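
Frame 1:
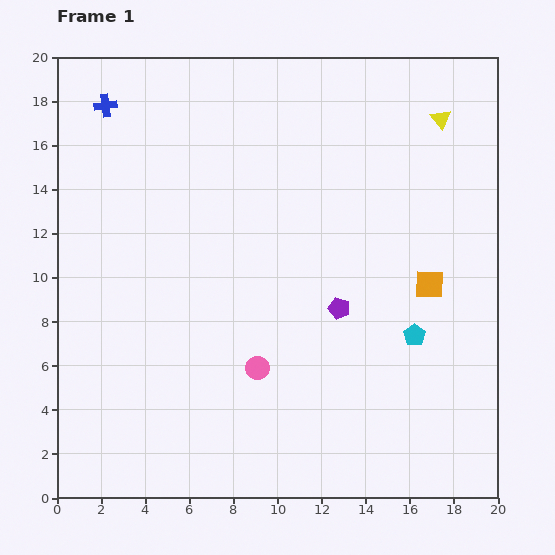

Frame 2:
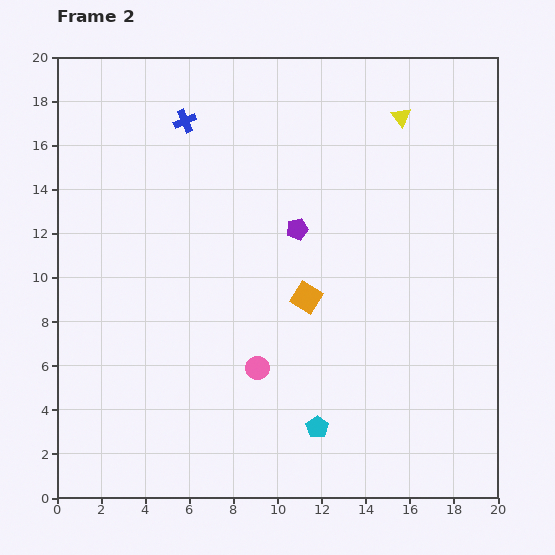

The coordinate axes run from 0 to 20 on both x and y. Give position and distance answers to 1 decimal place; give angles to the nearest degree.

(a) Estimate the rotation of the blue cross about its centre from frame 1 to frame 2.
16° counter-clockwise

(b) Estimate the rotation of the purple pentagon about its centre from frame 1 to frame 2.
31° counter-clockwise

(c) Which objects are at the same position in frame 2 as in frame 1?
the pink circle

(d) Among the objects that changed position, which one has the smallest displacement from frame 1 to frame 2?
the yellow triangle

(moved 1.8)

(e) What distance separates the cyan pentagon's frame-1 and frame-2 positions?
6.1

The cyan pentagon moved from (16.2, 7.4) to (11.8, 3.2), a distance of √(4.4² + 4.2²) ≈ 6.1.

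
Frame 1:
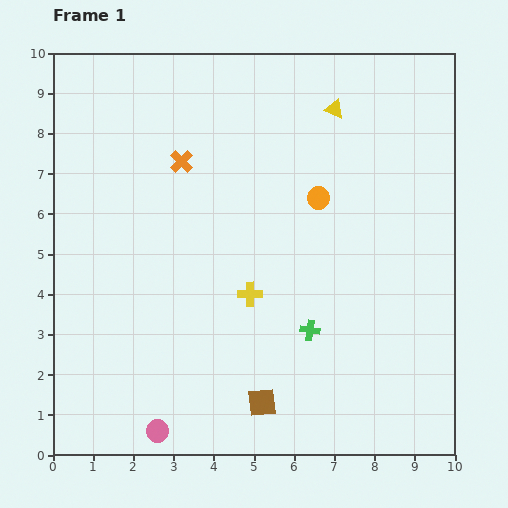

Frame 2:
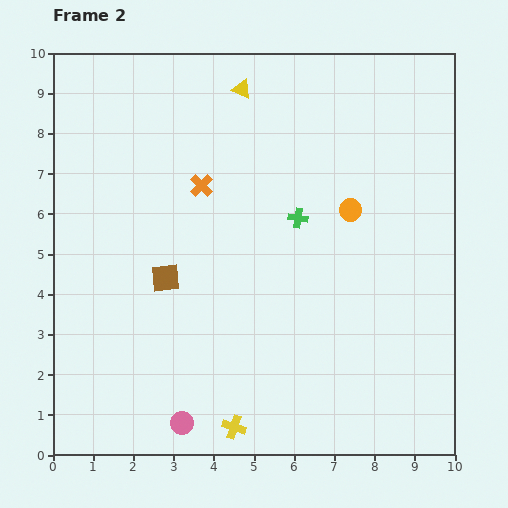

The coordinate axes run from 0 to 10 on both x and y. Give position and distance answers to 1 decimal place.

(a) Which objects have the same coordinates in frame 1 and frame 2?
none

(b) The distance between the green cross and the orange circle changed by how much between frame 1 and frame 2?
-2.0

Distance in frame 1: 3.3. Distance in frame 2: 1.3.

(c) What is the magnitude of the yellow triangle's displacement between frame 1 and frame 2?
2.4

The yellow triangle moved from (7.0, 8.6) to (4.7, 9.1), a distance of √(2.3² + 0.5²) ≈ 2.4.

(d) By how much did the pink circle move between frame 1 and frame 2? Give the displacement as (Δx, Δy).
(0.6, 0.2)

The pink circle was at (2.6, 0.6) in frame 1 and (3.2, 0.8) in frame 2.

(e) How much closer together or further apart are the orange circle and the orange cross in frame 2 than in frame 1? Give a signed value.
+0.2

Distance in frame 1: 3.5. Distance in frame 2: 3.7.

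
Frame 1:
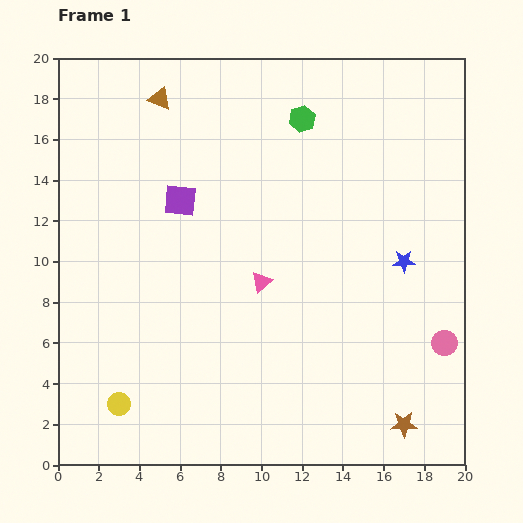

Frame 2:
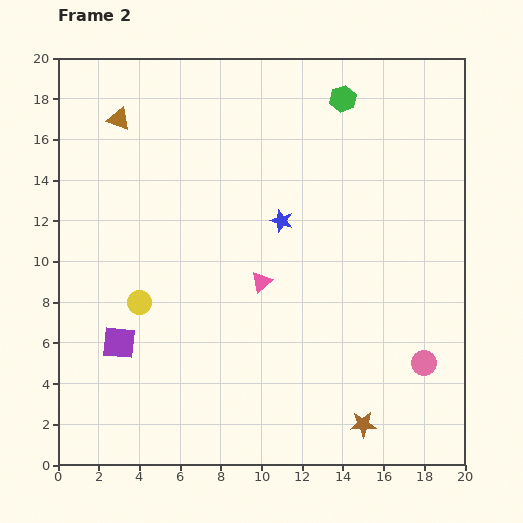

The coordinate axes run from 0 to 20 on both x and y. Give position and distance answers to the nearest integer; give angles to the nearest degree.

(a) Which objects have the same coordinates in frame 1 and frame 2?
the pink triangle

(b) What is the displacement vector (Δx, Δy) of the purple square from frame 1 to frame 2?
(-3, -7)

The purple square was at (6, 13) in frame 1 and (3, 6) in frame 2.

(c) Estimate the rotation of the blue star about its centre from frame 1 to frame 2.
20° clockwise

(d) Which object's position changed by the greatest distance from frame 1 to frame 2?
the purple square

(moved 8; next 6)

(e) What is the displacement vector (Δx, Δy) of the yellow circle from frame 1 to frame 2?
(1, 5)

The yellow circle was at (3, 3) in frame 1 and (4, 8) in frame 2.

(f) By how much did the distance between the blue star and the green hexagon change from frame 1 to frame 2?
-2

Distance in frame 1: 9. Distance in frame 2: 7.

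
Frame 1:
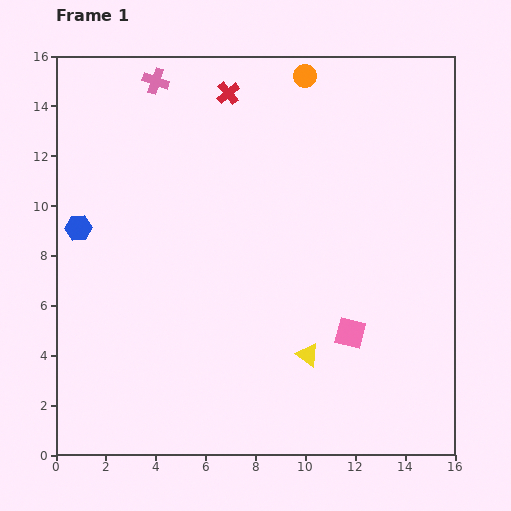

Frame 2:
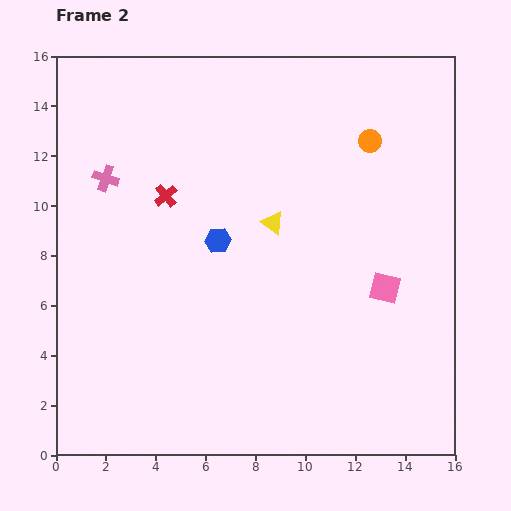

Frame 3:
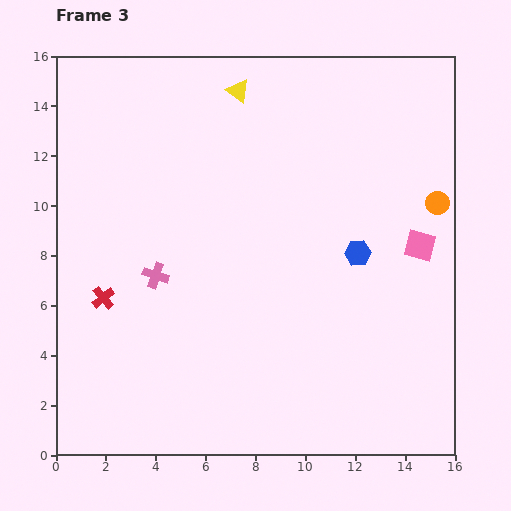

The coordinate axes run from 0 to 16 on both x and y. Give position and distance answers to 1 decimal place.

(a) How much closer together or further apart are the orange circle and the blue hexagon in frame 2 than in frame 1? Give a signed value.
-3.7

Distance in frame 1: 11.0. Distance in frame 2: 7.3.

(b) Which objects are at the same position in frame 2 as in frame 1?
none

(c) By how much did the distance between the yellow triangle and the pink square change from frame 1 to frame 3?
+7.7

Distance in frame 1: 1.9. Distance in frame 3: 9.6.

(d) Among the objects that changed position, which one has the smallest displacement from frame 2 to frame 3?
the pink square

(moved 2.2)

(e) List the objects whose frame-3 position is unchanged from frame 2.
none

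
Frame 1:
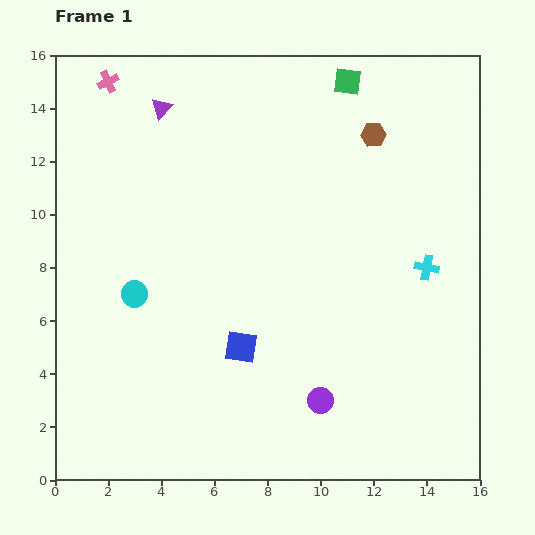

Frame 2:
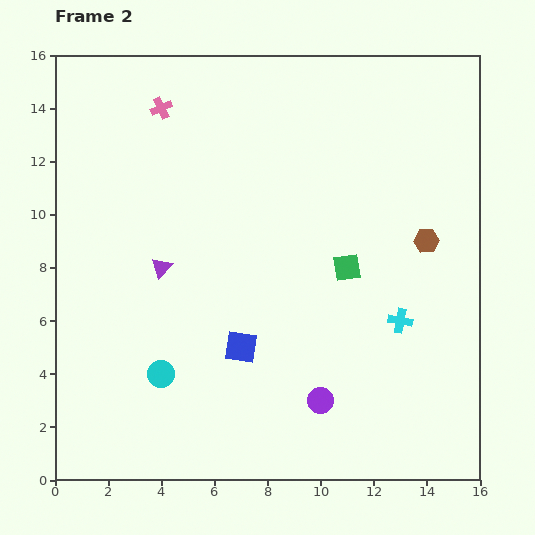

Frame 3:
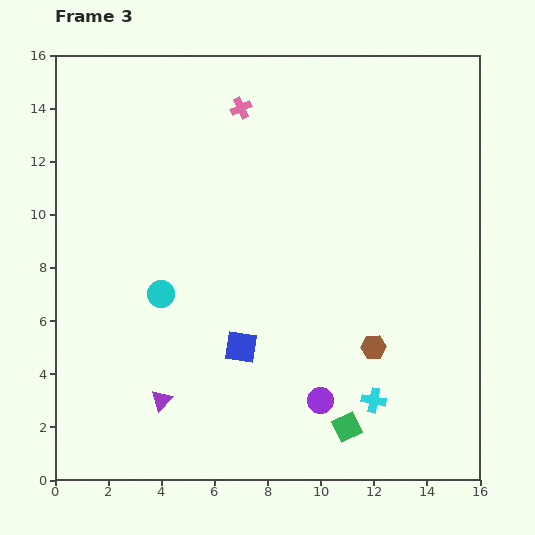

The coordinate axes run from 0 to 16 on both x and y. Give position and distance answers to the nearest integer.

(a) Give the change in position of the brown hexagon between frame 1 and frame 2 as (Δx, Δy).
(2, -4)

The brown hexagon was at (12, 13) in frame 1 and (14, 9) in frame 2.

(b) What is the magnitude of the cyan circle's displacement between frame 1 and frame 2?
3

The cyan circle moved from (3, 7) to (4, 4), a distance of √(1² + 3²) ≈ 3.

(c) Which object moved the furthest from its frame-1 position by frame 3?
the green square

(moved 13; next 11)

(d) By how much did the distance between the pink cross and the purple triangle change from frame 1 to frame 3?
+9

Distance in frame 1: 2. Distance in frame 3: 11.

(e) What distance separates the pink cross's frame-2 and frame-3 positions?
3

The pink cross moved from (4, 14) to (7, 14), a distance of √(3² + 0²) ≈ 3.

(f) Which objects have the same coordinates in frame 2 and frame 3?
the blue square, the purple circle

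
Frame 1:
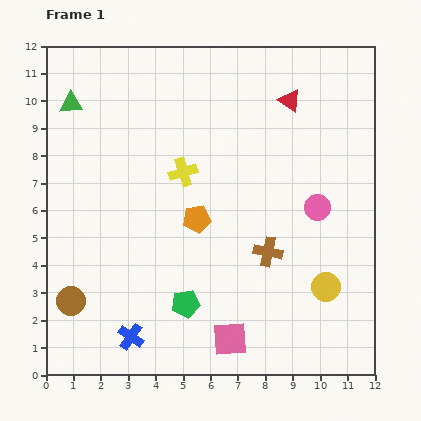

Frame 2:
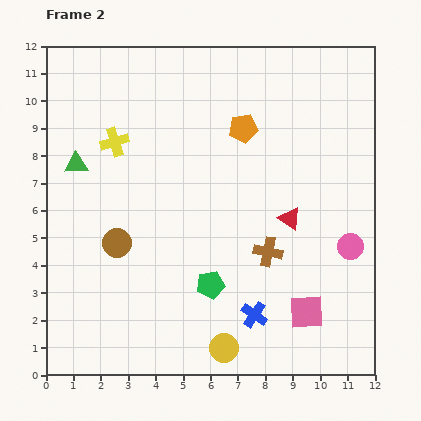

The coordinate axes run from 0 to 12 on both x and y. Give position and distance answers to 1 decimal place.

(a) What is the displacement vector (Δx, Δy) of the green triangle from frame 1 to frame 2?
(0.2, -2.2)

The green triangle was at (0.9, 9.9) in frame 1 and (1.1, 7.7) in frame 2.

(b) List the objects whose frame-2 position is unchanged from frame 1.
the brown cross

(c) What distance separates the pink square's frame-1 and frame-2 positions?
3.0

The pink square moved from (6.7, 1.3) to (9.5, 2.3), a distance of √(2.8² + 1.0²) ≈ 3.0.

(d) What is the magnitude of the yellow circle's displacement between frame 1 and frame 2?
4.3

The yellow circle moved from (10.2, 3.2) to (6.5, 1.0), a distance of √(3.7² + 2.2²) ≈ 4.3.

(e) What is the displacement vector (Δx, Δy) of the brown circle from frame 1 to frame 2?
(1.7, 2.1)

The brown circle was at (0.9, 2.7) in frame 1 and (2.6, 4.8) in frame 2.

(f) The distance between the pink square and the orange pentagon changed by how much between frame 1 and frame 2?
+2.5

Distance in frame 1: 4.6. Distance in frame 2: 7.1.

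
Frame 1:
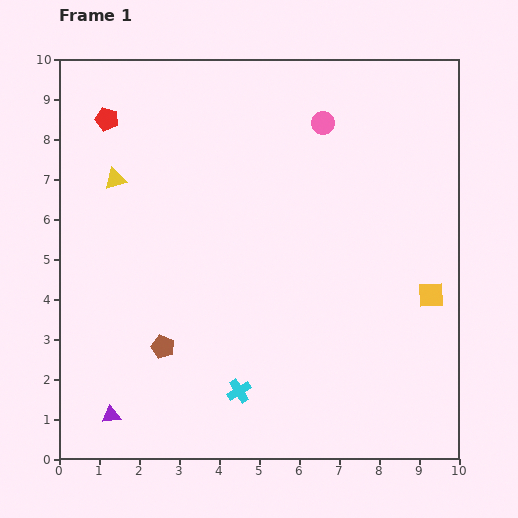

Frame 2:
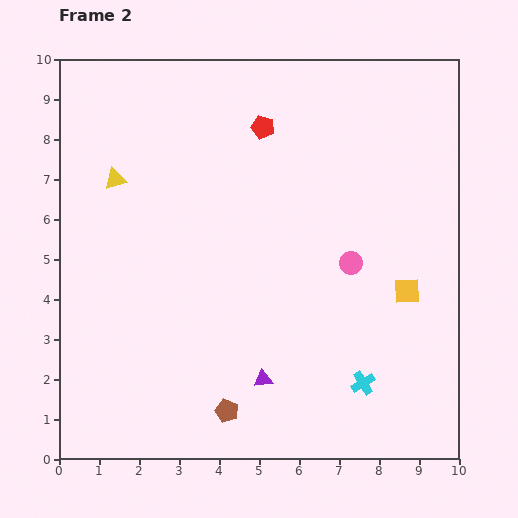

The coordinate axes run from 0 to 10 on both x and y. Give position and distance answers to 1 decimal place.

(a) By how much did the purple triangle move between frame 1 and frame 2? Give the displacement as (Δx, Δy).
(3.8, 0.9)

The purple triangle was at (1.3, 1.1) in frame 1 and (5.1, 2.0) in frame 2.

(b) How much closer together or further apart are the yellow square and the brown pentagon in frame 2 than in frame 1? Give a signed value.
-1.4

Distance in frame 1: 6.8. Distance in frame 2: 5.4.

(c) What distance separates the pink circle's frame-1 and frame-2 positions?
3.6

The pink circle moved from (6.6, 8.4) to (7.3, 4.9), a distance of √(0.7² + 3.5²) ≈ 3.6.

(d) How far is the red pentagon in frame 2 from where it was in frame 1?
3.9

The red pentagon moved from (1.2, 8.5) to (5.1, 8.3), a distance of √(3.9² + 0.2²) ≈ 3.9.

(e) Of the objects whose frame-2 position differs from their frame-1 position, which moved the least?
the yellow square

(moved 0.6)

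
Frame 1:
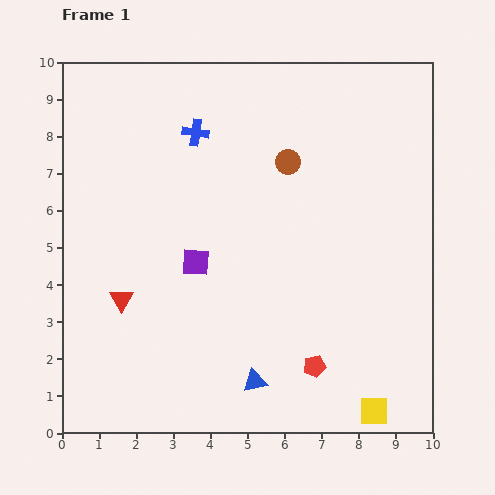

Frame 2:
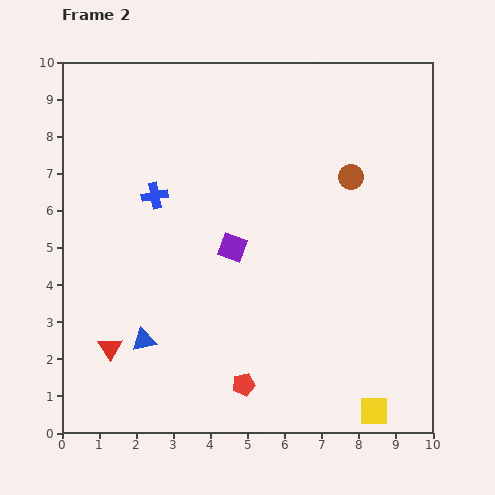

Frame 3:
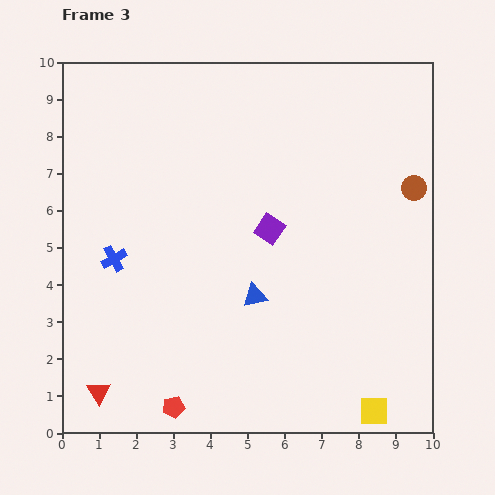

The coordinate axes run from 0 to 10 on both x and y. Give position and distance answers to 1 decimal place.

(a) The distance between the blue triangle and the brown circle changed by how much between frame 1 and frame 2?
+1.1

Distance in frame 1: 6.0. Distance in frame 2: 7.1.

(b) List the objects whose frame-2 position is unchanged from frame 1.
the yellow square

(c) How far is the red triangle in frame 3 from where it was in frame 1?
2.6

The red triangle moved from (1.6, 3.6) to (1.0, 1.1), a distance of √(0.6² + 2.5²) ≈ 2.6.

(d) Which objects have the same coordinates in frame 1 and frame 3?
the yellow square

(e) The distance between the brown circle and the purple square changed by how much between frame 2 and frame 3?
+0.4

Distance in frame 2: 3.7. Distance in frame 3: 4.1.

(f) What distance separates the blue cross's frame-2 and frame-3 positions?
2.0

The blue cross moved from (2.5, 6.4) to (1.4, 4.7), a distance of √(1.1² + 1.7²) ≈ 2.0.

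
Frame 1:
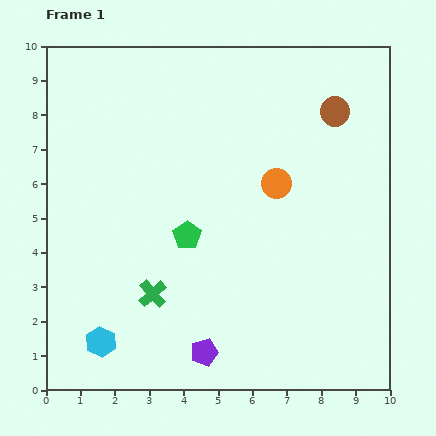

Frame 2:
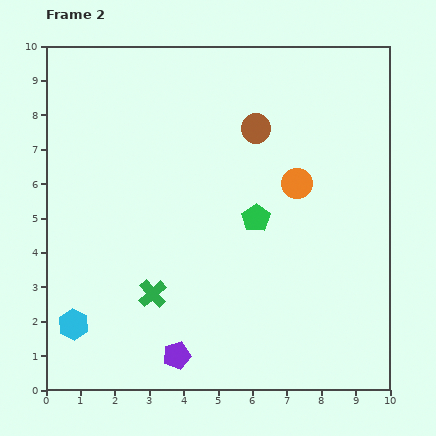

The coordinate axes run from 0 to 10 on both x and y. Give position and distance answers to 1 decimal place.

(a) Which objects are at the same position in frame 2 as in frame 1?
the green cross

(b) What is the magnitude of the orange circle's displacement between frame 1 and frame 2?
0.6

The orange circle moved from (6.7, 6.0) to (7.3, 6.0), a distance of √(0.6² + 0.0²) ≈ 0.6.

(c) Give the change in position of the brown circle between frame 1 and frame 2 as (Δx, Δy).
(-2.3, -0.5)

The brown circle was at (8.4, 8.1) in frame 1 and (6.1, 7.6) in frame 2.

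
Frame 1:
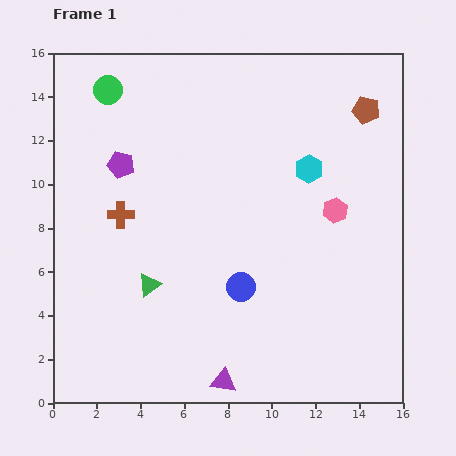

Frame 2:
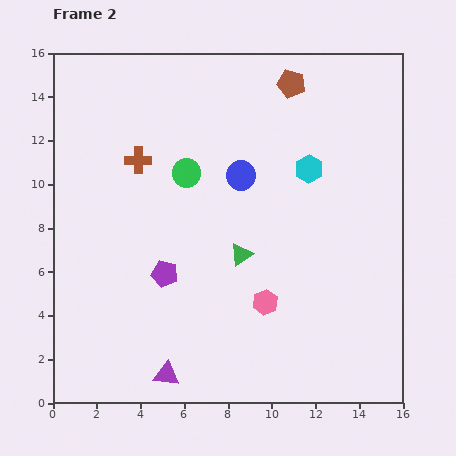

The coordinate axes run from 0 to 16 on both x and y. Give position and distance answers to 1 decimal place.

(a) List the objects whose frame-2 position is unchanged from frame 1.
the cyan hexagon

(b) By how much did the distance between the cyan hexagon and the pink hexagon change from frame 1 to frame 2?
+4.2

Distance in frame 1: 2.2. Distance in frame 2: 6.4.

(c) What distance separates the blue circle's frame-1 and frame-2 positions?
5.1

The blue circle moved from (8.6, 5.3) to (8.6, 10.4), a distance of √(0.0² + 5.1²) ≈ 5.1.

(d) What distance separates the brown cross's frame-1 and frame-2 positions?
2.6

The brown cross moved from (3.1, 8.6) to (3.9, 11.1), a distance of √(0.8² + 2.5²) ≈ 2.6.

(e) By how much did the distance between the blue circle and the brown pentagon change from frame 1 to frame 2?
-5.1

Distance in frame 1: 9.9. Distance in frame 2: 4.8.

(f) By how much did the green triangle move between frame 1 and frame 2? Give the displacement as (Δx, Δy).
(4.2, 1.4)

The green triangle was at (4.4, 5.4) in frame 1 and (8.6, 6.8) in frame 2.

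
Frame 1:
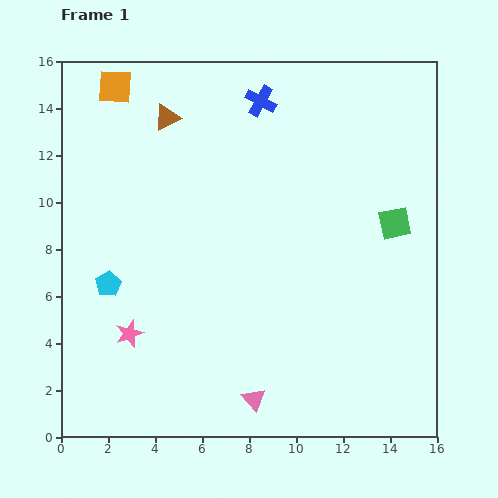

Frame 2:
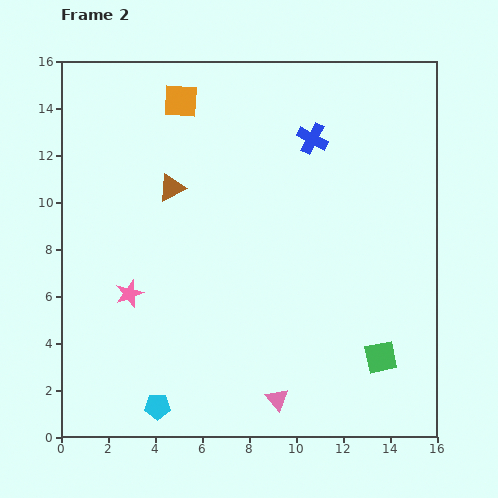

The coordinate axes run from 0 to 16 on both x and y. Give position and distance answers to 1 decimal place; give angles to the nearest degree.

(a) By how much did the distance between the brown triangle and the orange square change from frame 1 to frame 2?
+1.1

Distance in frame 1: 2.6. Distance in frame 2: 3.7.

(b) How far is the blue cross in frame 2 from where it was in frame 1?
2.7

The blue cross moved from (8.5, 14.3) to (10.7, 12.7), a distance of √(2.2² + 1.6²) ≈ 2.7.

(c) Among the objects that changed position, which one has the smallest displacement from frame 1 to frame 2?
the pink triangle

(moved 1.0)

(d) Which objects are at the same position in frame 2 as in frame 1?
none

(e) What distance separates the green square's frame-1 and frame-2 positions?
5.7

The green square moved from (14.2, 9.1) to (13.6, 3.4), a distance of √(0.6² + 5.7²) ≈ 5.7.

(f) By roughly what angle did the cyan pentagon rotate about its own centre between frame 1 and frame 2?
31° clockwise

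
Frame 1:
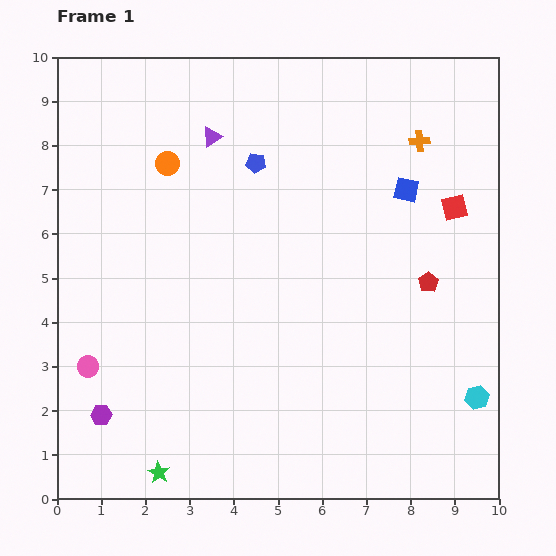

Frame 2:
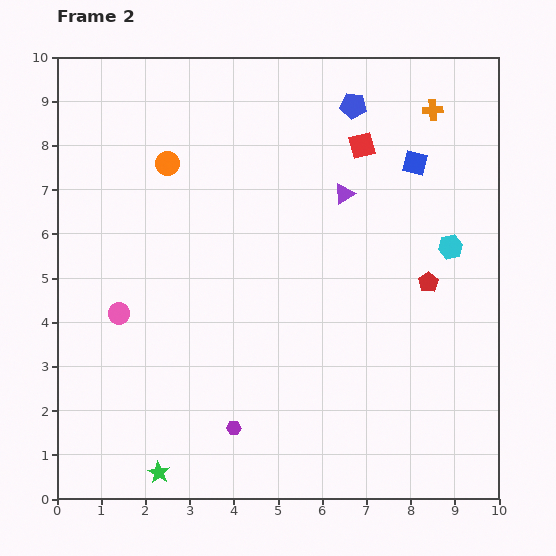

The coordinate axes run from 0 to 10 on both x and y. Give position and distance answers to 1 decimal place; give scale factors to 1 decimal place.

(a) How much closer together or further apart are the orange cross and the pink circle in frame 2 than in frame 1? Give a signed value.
-0.6

Distance in frame 1: 9.1. Distance in frame 2: 8.5.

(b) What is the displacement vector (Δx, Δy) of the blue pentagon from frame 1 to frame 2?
(2.2, 1.3)

The blue pentagon was at (4.5, 7.6) in frame 1 and (6.7, 8.9) in frame 2.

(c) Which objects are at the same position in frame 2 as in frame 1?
the green star, the red pentagon, the orange circle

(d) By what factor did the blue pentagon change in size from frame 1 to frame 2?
1.3×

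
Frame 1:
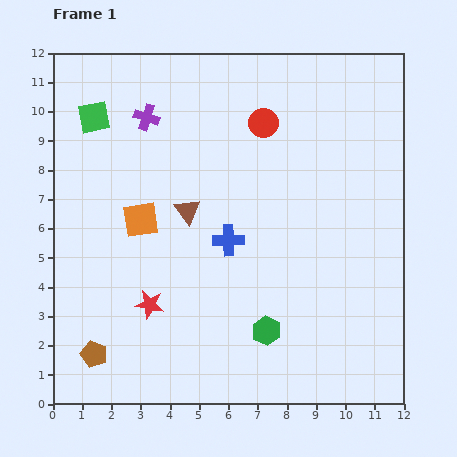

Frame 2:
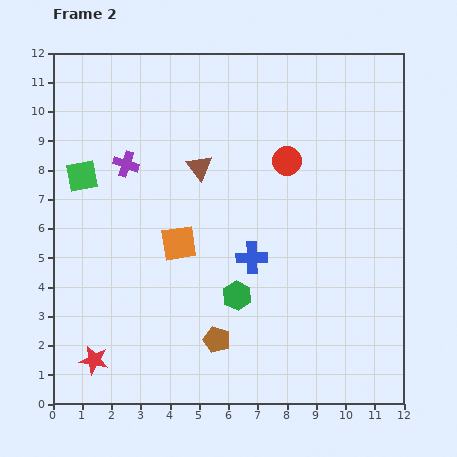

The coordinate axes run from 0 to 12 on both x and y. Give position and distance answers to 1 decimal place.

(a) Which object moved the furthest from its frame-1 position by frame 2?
the brown pentagon

(moved 4.2; next 2.7)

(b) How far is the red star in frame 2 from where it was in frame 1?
2.7

The red star moved from (3.3, 3.4) to (1.4, 1.5), a distance of √(1.9² + 1.9²) ≈ 2.7.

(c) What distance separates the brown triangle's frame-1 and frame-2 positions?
1.6

The brown triangle moved from (4.6, 6.6) to (5.0, 8.1), a distance of √(0.4² + 1.5²) ≈ 1.6.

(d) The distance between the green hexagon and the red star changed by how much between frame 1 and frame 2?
+1.3

Distance in frame 1: 4.1. Distance in frame 2: 5.4.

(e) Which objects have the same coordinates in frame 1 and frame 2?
none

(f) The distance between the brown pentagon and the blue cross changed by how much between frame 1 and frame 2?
-3.0

Distance in frame 1: 6.0. Distance in frame 2: 3.0.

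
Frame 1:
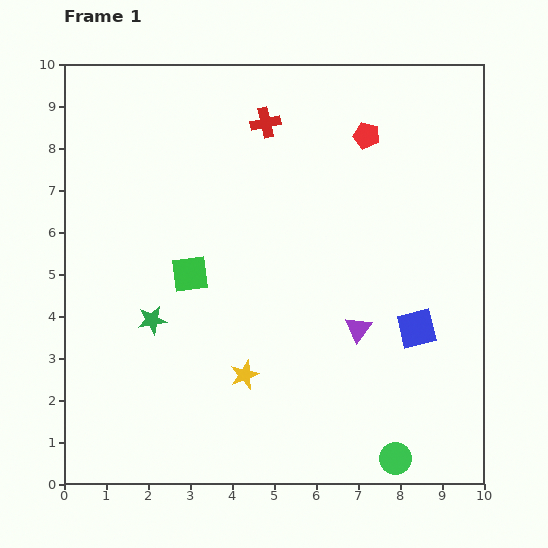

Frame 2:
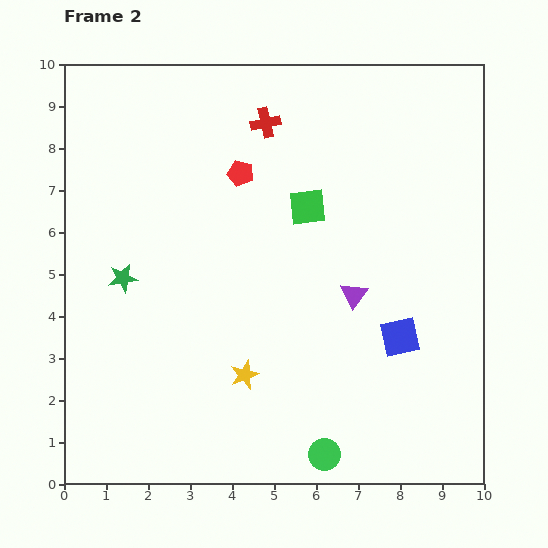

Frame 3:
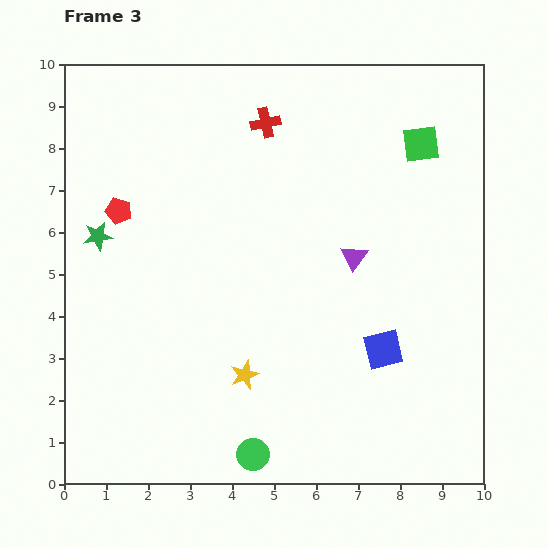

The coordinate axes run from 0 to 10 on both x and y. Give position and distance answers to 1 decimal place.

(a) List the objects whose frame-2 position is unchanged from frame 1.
the red cross, the yellow star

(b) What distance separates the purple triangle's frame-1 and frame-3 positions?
1.7

The purple triangle moved from (7.0, 3.7) to (6.9, 5.4), a distance of √(0.1² + 1.7²) ≈ 1.7.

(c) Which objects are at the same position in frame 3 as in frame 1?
the red cross, the yellow star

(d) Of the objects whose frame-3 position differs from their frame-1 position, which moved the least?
the blue square

(moved 0.9)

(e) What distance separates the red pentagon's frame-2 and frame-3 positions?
3.0

The red pentagon moved from (4.2, 7.4) to (1.3, 6.5), a distance of √(2.9² + 0.9²) ≈ 3.0.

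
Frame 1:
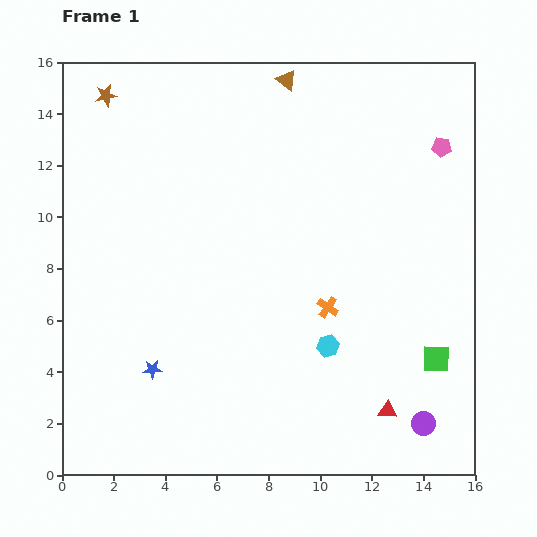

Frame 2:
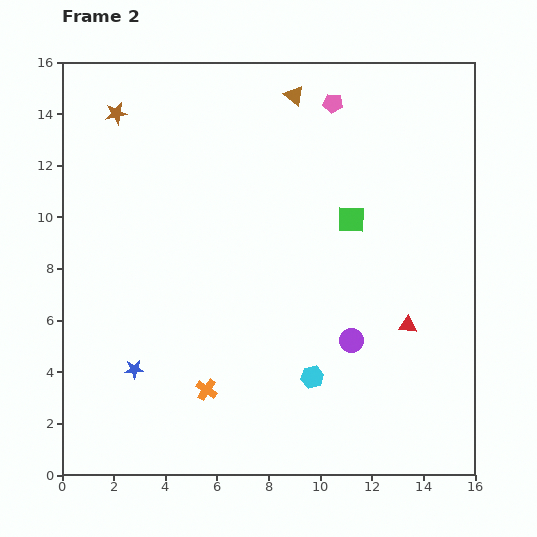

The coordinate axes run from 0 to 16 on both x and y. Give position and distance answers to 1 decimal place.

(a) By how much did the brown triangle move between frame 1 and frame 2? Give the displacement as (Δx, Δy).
(0.3, -0.6)

The brown triangle was at (8.7, 15.3) in frame 1 and (9.0, 14.7) in frame 2.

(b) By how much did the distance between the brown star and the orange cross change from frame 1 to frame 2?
-0.6

Distance in frame 1: 11.9. Distance in frame 2: 11.3.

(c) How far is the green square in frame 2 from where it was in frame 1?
6.3

The green square moved from (14.5, 4.5) to (11.2, 9.9), a distance of √(3.3² + 5.4²) ≈ 6.3.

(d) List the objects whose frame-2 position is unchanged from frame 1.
none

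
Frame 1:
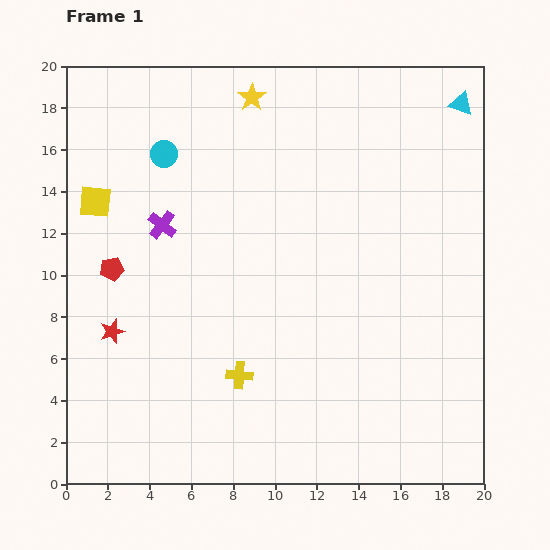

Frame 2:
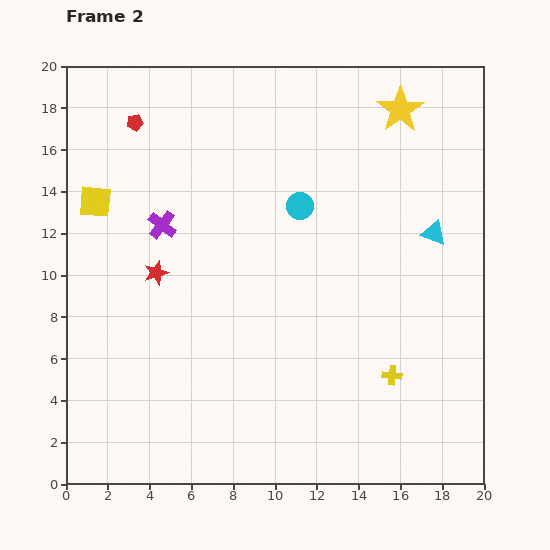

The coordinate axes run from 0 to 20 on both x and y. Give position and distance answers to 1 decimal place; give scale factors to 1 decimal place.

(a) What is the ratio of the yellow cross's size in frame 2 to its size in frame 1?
0.7×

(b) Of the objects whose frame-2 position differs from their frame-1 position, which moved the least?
the red star

(moved 3.5)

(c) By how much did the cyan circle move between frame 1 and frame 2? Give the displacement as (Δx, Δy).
(6.5, -2.5)

The cyan circle was at (4.7, 15.8) in frame 1 and (11.2, 13.3) in frame 2.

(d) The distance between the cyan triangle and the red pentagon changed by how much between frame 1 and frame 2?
-3.2

Distance in frame 1: 18.5. Distance in frame 2: 15.3.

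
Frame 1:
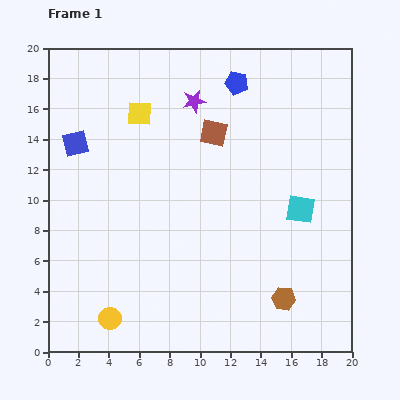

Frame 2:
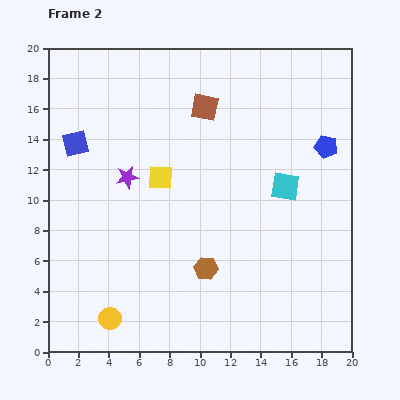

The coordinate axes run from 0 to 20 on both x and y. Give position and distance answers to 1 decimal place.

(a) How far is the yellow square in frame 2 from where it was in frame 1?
4.4

The yellow square moved from (6.0, 15.7) to (7.4, 11.5), a distance of √(1.4² + 4.2²) ≈ 4.4.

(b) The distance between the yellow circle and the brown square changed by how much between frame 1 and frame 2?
+1.2

Distance in frame 1: 14.0. Distance in frame 2: 15.2.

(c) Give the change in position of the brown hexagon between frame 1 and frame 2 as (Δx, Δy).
(-5.1, 2.0)

The brown hexagon was at (15.5, 3.5) in frame 1 and (10.4, 5.5) in frame 2.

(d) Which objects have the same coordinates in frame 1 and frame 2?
the yellow circle, the blue square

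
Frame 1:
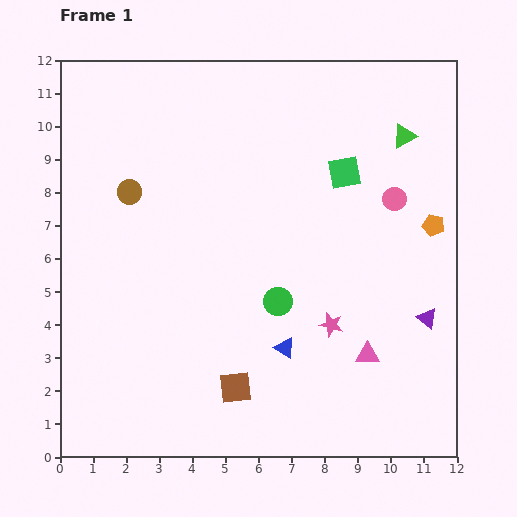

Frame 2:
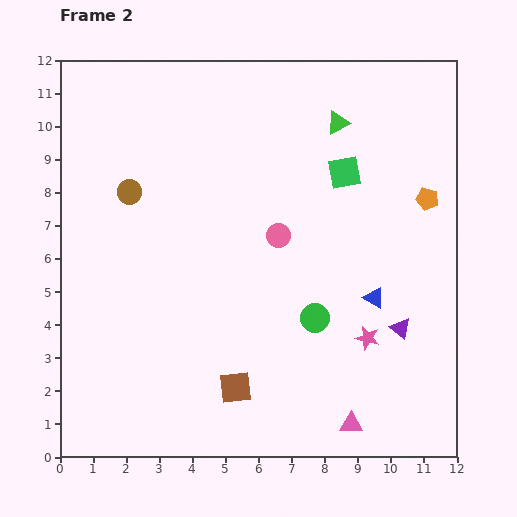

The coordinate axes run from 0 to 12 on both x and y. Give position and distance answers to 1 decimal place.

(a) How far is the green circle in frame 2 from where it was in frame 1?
1.2

The green circle moved from (6.6, 4.7) to (7.7, 4.2), a distance of √(1.1² + 0.5²) ≈ 1.2.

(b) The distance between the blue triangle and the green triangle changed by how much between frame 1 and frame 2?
-1.9

Distance in frame 1: 7.3. Distance in frame 2: 5.4.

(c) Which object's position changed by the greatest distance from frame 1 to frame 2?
the pink circle

(moved 3.7; next 3.1)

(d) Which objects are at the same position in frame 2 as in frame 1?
the brown square, the green square, the brown circle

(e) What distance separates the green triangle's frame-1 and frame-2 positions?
2.0

The green triangle moved from (10.4, 9.7) to (8.4, 10.1), a distance of √(2.0² + 0.4²) ≈ 2.0.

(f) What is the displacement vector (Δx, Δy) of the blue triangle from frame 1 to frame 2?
(2.7, 1.5)

The blue triangle was at (6.8, 3.3) in frame 1 and (9.5, 4.8) in frame 2.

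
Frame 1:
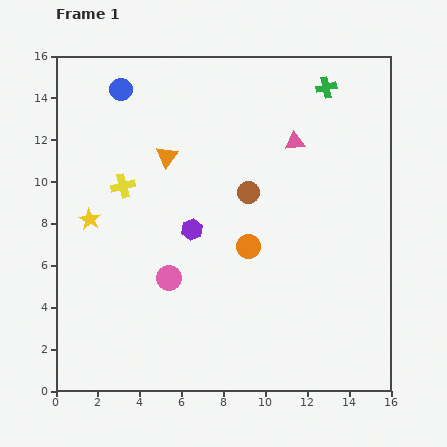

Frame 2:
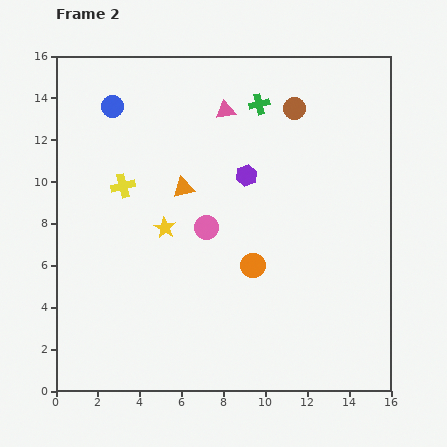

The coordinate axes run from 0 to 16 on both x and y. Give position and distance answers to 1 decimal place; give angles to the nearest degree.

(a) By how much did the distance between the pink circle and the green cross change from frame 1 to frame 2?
-5.4

Distance in frame 1: 11.8. Distance in frame 2: 6.4.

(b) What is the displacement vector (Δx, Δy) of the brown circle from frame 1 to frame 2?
(2.2, 4.0)

The brown circle was at (9.2, 9.5) in frame 1 and (11.4, 13.5) in frame 2.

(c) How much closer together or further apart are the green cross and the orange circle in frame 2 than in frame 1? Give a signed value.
-0.8

Distance in frame 1: 8.5. Distance in frame 2: 7.7.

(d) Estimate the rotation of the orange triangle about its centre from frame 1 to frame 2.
40° clockwise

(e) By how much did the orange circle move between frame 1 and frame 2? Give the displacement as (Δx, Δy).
(0.2, -0.9)

The orange circle was at (9.2, 6.9) in frame 1 and (9.4, 6.0) in frame 2.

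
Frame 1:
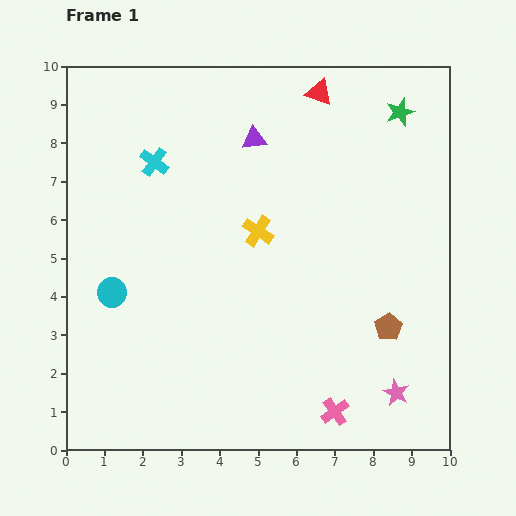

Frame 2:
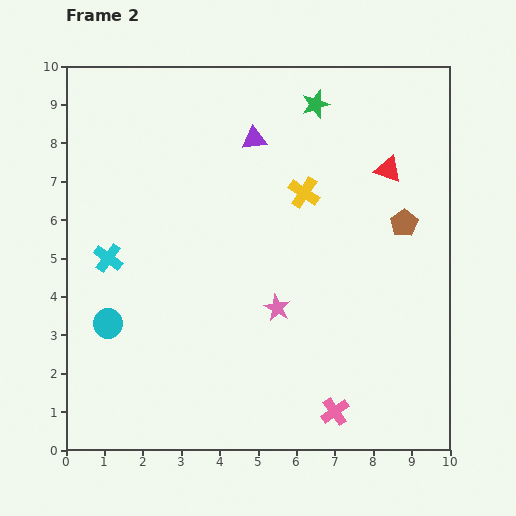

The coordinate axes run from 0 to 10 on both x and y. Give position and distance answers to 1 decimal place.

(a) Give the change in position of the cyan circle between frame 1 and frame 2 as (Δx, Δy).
(-0.1, -0.8)

The cyan circle was at (1.2, 4.1) in frame 1 and (1.1, 3.3) in frame 2.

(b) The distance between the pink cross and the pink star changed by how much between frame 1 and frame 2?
+1.4

Distance in frame 1: 1.7. Distance in frame 2: 3.1.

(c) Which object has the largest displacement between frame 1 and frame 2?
the pink star

(moved 3.8; next 2.8)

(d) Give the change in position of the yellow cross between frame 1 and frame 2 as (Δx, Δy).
(1.2, 1.0)

The yellow cross was at (5.0, 5.7) in frame 1 and (6.2, 6.7) in frame 2.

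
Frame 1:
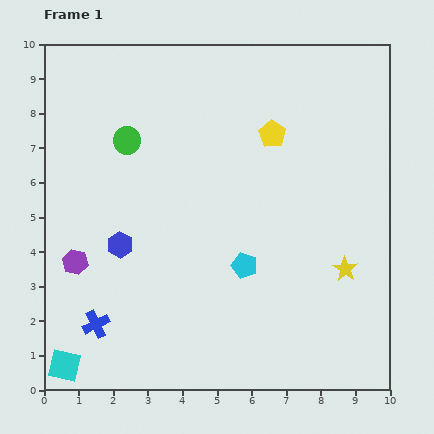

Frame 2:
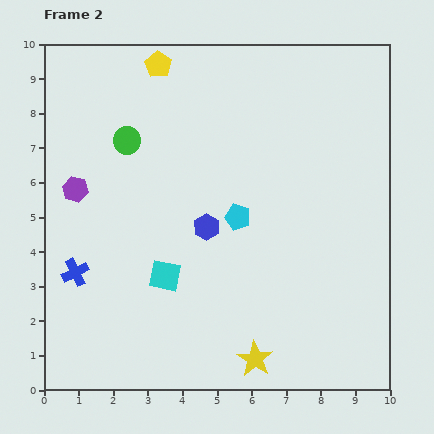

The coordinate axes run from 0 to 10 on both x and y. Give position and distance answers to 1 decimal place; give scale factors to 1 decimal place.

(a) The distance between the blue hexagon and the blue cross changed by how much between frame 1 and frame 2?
+1.6

Distance in frame 1: 2.4. Distance in frame 2: 4.0.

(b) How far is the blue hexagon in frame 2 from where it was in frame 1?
2.5

The blue hexagon moved from (2.2, 4.2) to (4.7, 4.7), a distance of √(2.5² + 0.5²) ≈ 2.5.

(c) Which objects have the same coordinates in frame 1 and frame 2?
the green circle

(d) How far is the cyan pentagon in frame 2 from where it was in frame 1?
1.4

The cyan pentagon moved from (5.8, 3.6) to (5.6, 5.0), a distance of √(0.2² + 1.4²) ≈ 1.4.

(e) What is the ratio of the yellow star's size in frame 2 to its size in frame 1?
1.4×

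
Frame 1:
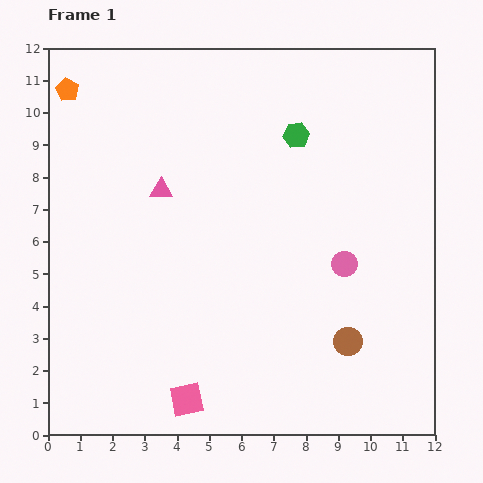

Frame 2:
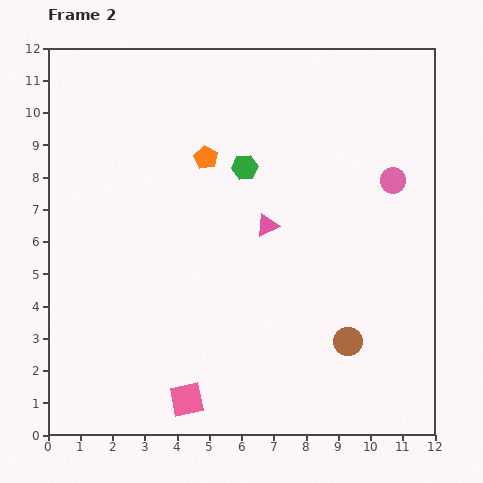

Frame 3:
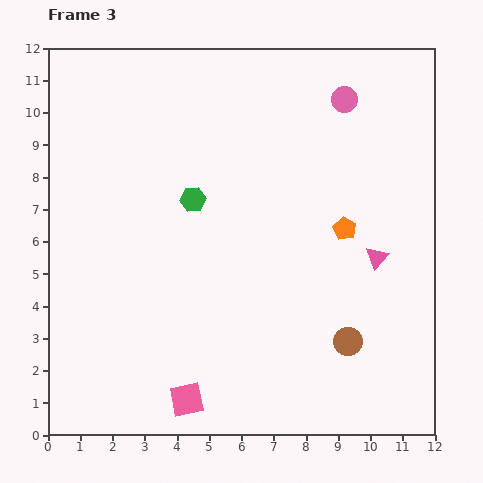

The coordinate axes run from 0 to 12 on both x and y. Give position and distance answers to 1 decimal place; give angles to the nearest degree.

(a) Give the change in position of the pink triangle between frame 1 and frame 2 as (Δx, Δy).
(3.3, -1.1)

The pink triangle was at (3.5, 7.6) in frame 1 and (6.8, 6.5) in frame 2.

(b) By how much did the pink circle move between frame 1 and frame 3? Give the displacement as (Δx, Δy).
(0.0, 5.1)

The pink circle was at (9.2, 5.3) in frame 1 and (9.2, 10.4) in frame 3.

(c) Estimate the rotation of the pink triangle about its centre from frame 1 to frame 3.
50° counter-clockwise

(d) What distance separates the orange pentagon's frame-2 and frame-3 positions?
4.8

The orange pentagon moved from (4.9, 8.6) to (9.2, 6.4), a distance of √(4.3² + 2.2²) ≈ 4.8.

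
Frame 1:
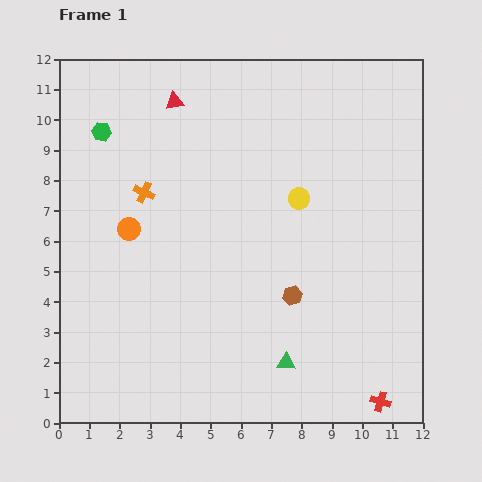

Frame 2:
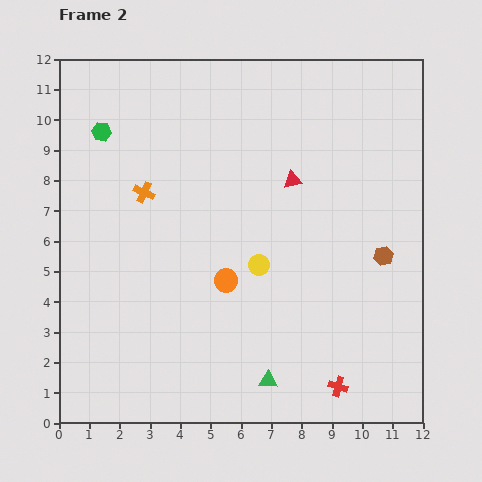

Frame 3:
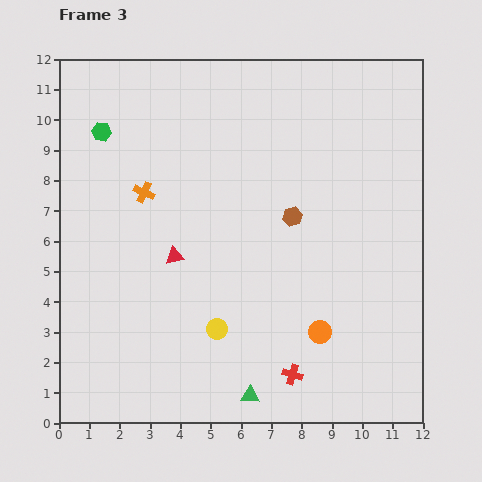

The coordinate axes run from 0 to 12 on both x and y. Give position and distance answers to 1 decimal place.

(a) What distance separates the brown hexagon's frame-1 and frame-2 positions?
3.3

The brown hexagon moved from (7.7, 4.2) to (10.7, 5.5), a distance of √(3.0² + 1.3²) ≈ 3.3.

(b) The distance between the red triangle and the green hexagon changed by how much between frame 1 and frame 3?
+2.2

Distance in frame 1: 2.6. Distance in frame 3: 4.8.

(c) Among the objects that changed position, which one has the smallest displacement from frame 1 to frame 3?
the green triangle

(moved 1.6)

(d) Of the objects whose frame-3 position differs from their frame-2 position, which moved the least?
the green triangle

(moved 0.8)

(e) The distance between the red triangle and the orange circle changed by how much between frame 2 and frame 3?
+1.4

Distance in frame 2: 4.0. Distance in frame 3: 5.4.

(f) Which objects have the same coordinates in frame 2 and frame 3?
the green hexagon, the orange cross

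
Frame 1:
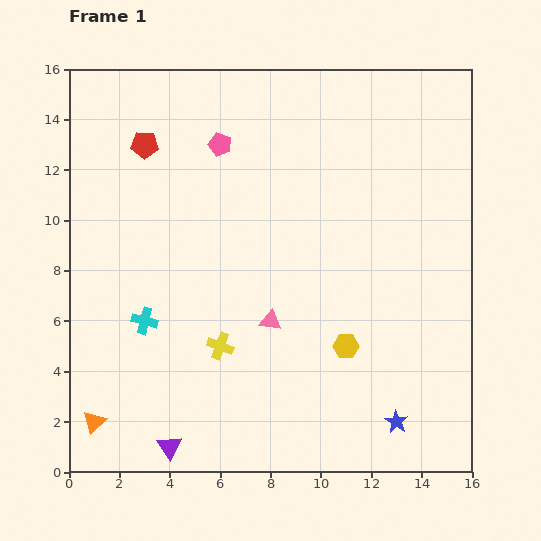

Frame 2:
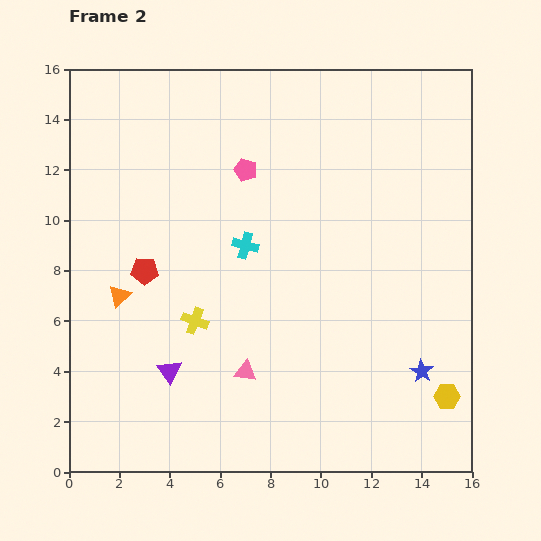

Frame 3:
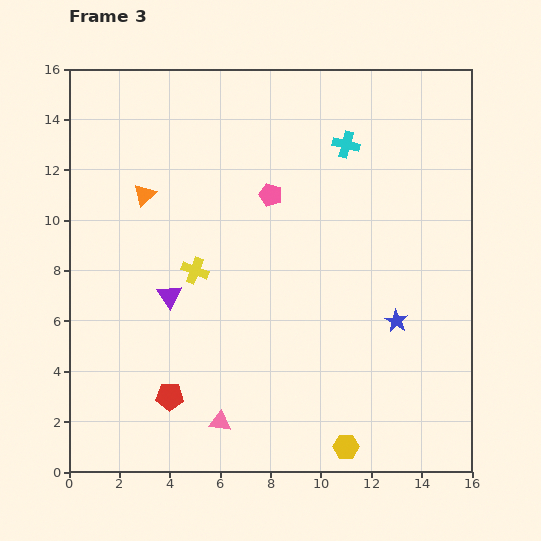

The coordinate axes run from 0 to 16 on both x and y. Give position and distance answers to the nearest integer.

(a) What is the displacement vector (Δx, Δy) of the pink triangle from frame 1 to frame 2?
(-1, -2)

The pink triangle was at (8, 6) in frame 1 and (7, 4) in frame 2.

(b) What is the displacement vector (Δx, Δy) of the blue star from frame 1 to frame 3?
(0, 4)

The blue star was at (13, 2) in frame 1 and (13, 6) in frame 3.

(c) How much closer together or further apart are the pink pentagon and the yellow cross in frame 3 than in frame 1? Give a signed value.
-4

Distance in frame 1: 8. Distance in frame 3: 4.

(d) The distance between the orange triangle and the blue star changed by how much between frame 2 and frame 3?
-1

Distance in frame 2: 12. Distance in frame 3: 11.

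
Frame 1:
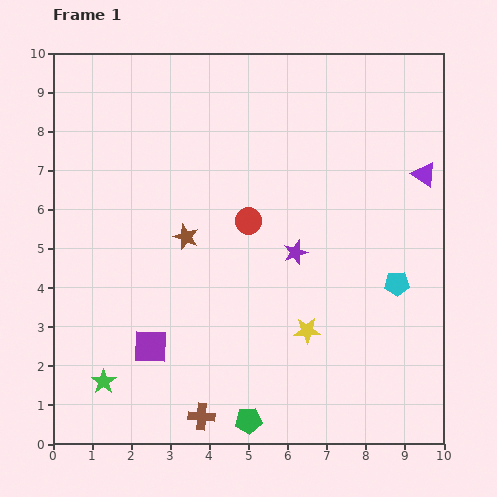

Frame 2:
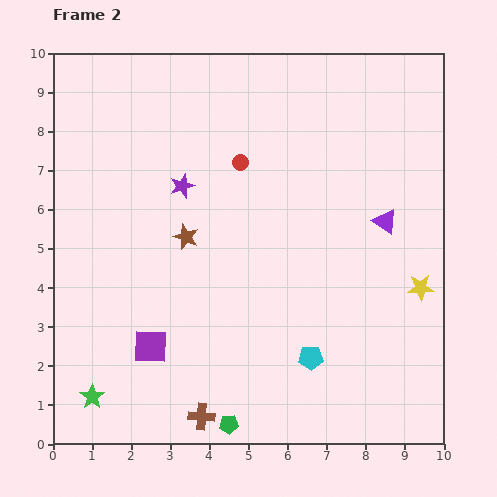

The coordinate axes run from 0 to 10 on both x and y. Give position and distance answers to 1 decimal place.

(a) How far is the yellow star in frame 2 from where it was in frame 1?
3.1

The yellow star moved from (6.5, 2.9) to (9.4, 4.0), a distance of √(2.9² + 1.1²) ≈ 3.1.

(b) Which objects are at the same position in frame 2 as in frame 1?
the brown cross, the brown star, the purple square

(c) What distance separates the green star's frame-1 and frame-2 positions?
0.5

The green star moved from (1.3, 1.6) to (1.0, 1.2), a distance of √(0.3² + 0.4²) ≈ 0.5.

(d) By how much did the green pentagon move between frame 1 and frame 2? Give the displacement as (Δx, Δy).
(-0.5, -0.1)

The green pentagon was at (5.0, 0.6) in frame 1 and (4.5, 0.5) in frame 2.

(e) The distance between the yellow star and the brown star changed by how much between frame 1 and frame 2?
+2.2

Distance in frame 1: 3.9. Distance in frame 2: 6.1.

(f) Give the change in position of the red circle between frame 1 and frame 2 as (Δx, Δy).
(-0.2, 1.5)

The red circle was at (5.0, 5.7) in frame 1 and (4.8, 7.2) in frame 2.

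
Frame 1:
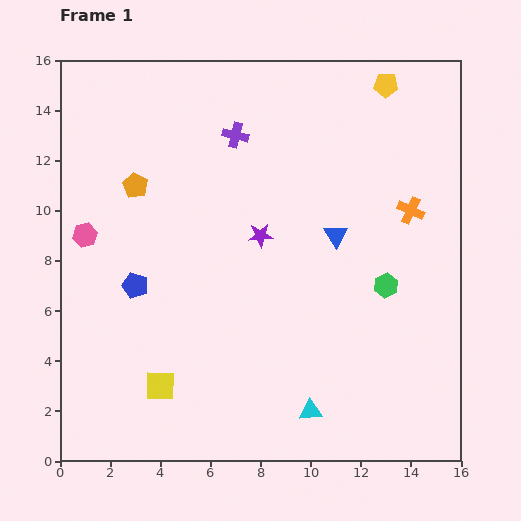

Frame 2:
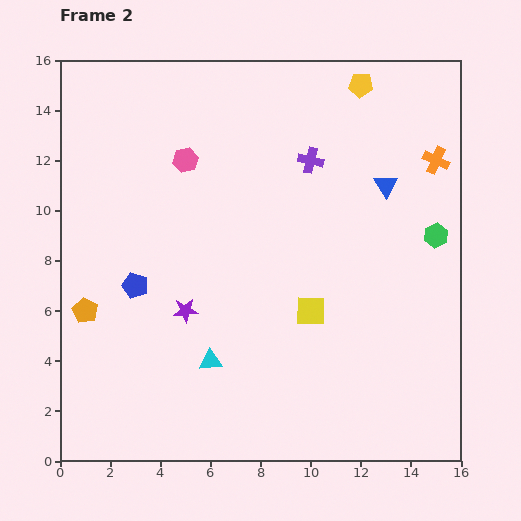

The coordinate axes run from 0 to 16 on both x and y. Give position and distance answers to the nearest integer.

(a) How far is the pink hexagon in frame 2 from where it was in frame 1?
5

The pink hexagon moved from (1, 9) to (5, 12), a distance of √(4² + 3²) ≈ 5.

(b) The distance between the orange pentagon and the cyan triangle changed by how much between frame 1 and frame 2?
-6

Distance in frame 1: 11. Distance in frame 2: 5.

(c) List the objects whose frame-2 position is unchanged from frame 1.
the blue pentagon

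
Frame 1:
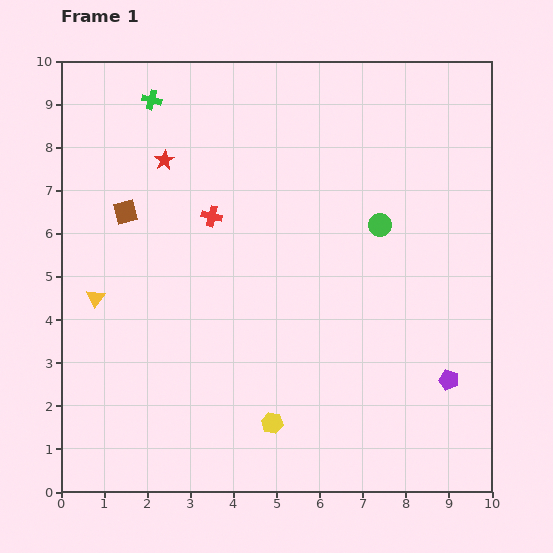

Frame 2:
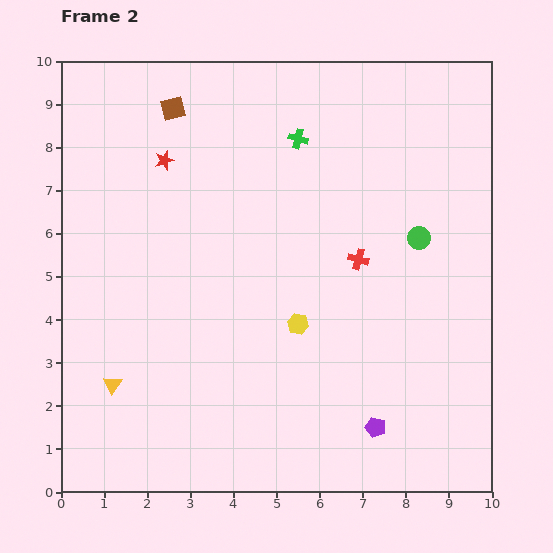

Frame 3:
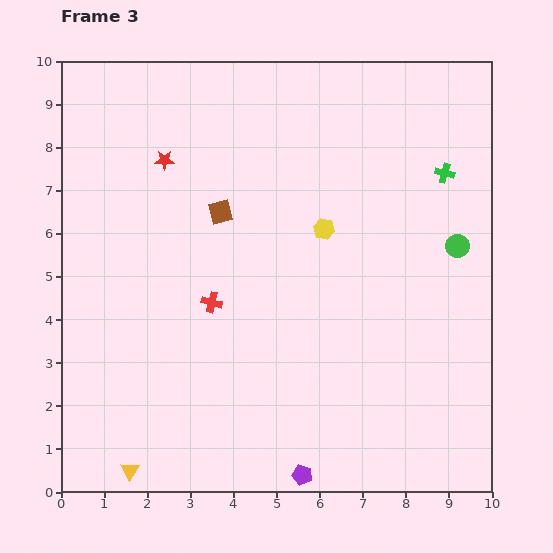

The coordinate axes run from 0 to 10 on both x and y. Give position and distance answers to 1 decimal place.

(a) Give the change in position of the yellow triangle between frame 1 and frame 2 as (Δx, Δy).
(0.4, -2.0)

The yellow triangle was at (0.8, 4.5) in frame 1 and (1.2, 2.5) in frame 2.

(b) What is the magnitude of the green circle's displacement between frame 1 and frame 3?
1.9

The green circle moved from (7.4, 6.2) to (9.2, 5.7), a distance of √(1.8² + 0.5²) ≈ 1.9.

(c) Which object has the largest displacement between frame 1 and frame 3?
the green cross

(moved 7.0; next 4.7)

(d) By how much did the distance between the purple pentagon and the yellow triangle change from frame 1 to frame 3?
-4.4

Distance in frame 1: 8.4. Distance in frame 3: 4.0.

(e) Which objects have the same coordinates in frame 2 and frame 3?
the red star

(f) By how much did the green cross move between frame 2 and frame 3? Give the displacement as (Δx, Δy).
(3.4, -0.8)

The green cross was at (5.5, 8.2) in frame 2 and (8.9, 7.4) in frame 3.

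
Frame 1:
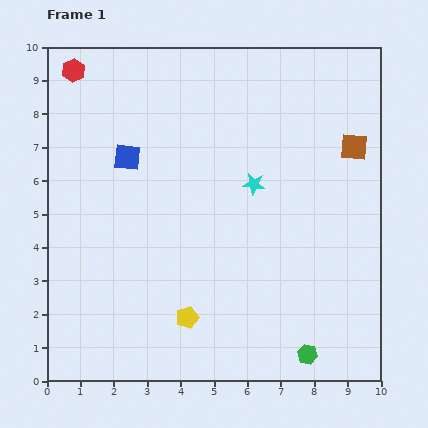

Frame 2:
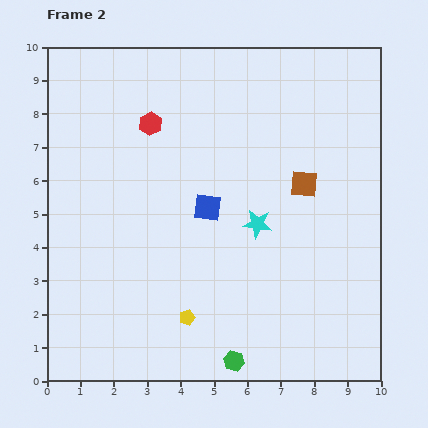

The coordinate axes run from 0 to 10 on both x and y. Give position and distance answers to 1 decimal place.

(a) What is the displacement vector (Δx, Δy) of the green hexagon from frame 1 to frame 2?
(-2.2, -0.2)

The green hexagon was at (7.8, 0.8) in frame 1 and (5.6, 0.6) in frame 2.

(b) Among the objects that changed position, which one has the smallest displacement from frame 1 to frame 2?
the cyan star

(moved 1.2)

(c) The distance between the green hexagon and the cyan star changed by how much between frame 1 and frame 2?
-1.1

Distance in frame 1: 5.3. Distance in frame 2: 4.2.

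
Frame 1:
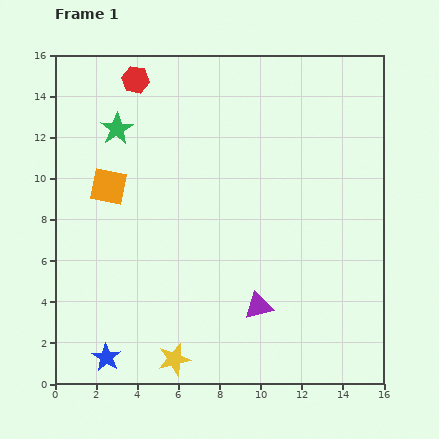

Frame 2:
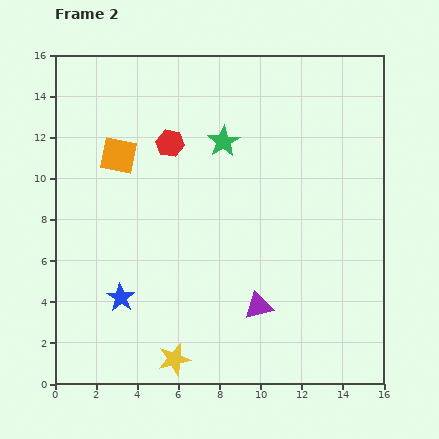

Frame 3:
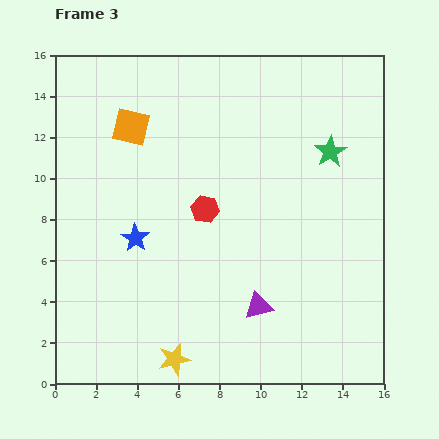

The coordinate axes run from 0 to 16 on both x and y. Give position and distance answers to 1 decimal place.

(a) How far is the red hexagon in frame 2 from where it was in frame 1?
3.5

The red hexagon moved from (3.9, 14.8) to (5.6, 11.7), a distance of √(1.7² + 3.1²) ≈ 3.5.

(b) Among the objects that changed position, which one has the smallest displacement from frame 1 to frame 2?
the orange square

(moved 1.6)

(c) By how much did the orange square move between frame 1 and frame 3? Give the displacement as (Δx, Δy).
(1.1, 2.9)

The orange square was at (2.6, 9.6) in frame 1 and (3.7, 12.5) in frame 3.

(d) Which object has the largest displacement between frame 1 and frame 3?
the green star

(moved 10.5; next 7.2)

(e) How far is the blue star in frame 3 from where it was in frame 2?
3.0

The blue star moved from (3.2, 4.2) to (3.9, 7.1), a distance of √(0.7² + 2.9²) ≈ 3.0.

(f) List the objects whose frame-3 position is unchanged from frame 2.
the purple triangle, the yellow star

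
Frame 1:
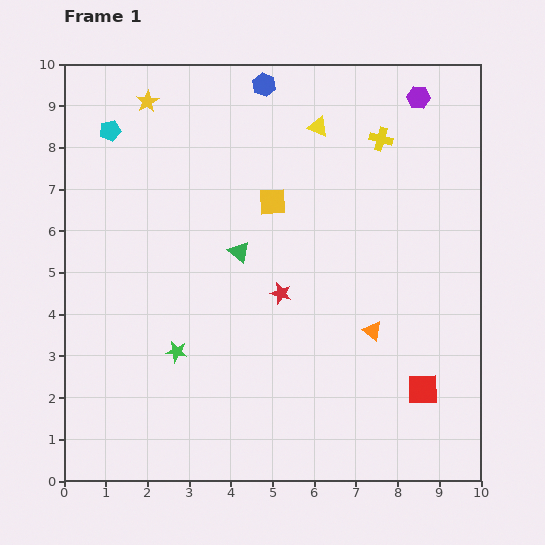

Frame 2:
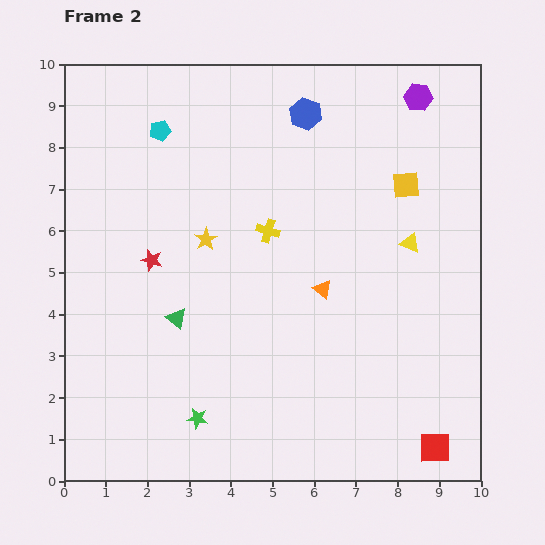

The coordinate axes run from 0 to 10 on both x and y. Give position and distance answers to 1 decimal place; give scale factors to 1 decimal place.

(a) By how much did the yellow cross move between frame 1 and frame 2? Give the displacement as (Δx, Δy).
(-2.7, -2.2)

The yellow cross was at (7.6, 8.2) in frame 1 and (4.9, 6.0) in frame 2.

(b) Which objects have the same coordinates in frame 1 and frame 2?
the purple hexagon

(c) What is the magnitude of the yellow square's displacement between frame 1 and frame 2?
3.2

The yellow square moved from (5.0, 6.7) to (8.2, 7.1), a distance of √(3.2² + 0.4²) ≈ 3.2.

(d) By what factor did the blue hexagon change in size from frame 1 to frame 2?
1.4×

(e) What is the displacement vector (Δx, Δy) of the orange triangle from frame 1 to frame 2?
(-1.2, 1.0)

The orange triangle was at (7.4, 3.6) in frame 1 and (6.2, 4.6) in frame 2.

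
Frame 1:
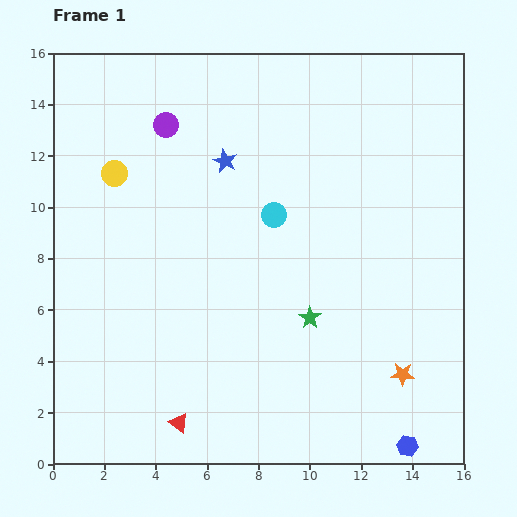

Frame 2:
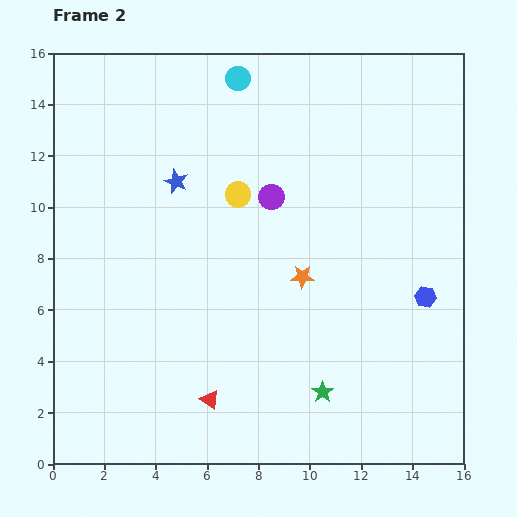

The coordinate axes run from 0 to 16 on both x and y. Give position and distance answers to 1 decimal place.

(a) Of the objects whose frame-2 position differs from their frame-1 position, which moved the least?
the red triangle

(moved 1.5)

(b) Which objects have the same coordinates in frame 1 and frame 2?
none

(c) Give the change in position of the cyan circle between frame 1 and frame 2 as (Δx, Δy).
(-1.4, 5.3)

The cyan circle was at (8.6, 9.7) in frame 1 and (7.2, 15.0) in frame 2.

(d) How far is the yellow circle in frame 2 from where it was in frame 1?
4.9

The yellow circle moved from (2.4, 11.3) to (7.2, 10.5), a distance of √(4.8² + 0.8²) ≈ 4.9.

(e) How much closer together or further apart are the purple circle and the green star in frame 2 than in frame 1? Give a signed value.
-1.5

Distance in frame 1: 9.4. Distance in frame 2: 7.9.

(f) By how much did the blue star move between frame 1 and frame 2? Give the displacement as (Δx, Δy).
(-1.9, -0.8)

The blue star was at (6.7, 11.8) in frame 1 and (4.8, 11.0) in frame 2.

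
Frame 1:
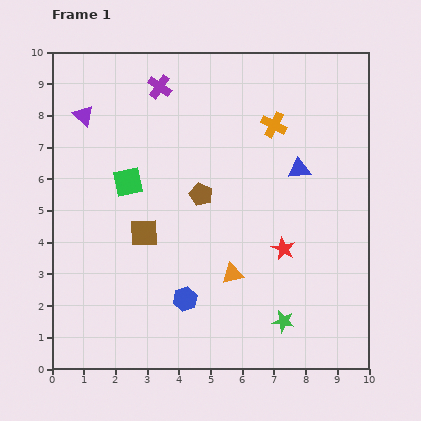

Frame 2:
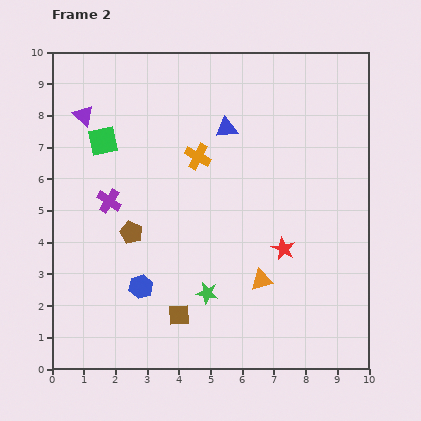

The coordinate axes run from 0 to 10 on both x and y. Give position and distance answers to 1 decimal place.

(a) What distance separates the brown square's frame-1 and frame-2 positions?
2.8

The brown square moved from (2.9, 4.3) to (4.0, 1.7), a distance of √(1.1² + 2.6²) ≈ 2.8.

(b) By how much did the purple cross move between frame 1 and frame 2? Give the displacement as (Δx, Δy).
(-1.6, -3.6)

The purple cross was at (3.4, 8.9) in frame 1 and (1.8, 5.3) in frame 2.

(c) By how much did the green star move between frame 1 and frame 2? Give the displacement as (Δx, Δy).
(-2.4, 0.9)

The green star was at (7.3, 1.5) in frame 1 and (4.9, 2.4) in frame 2.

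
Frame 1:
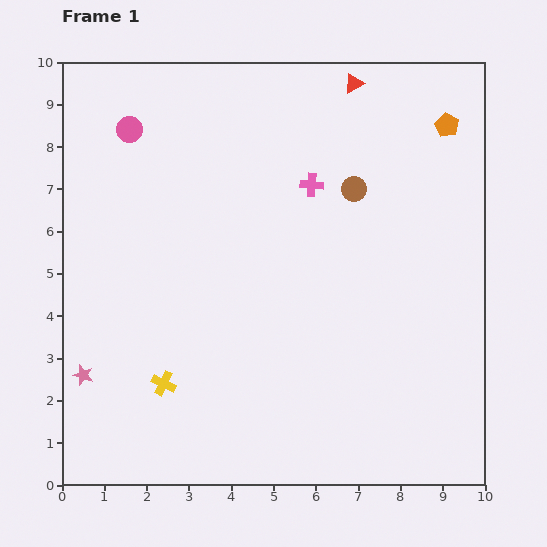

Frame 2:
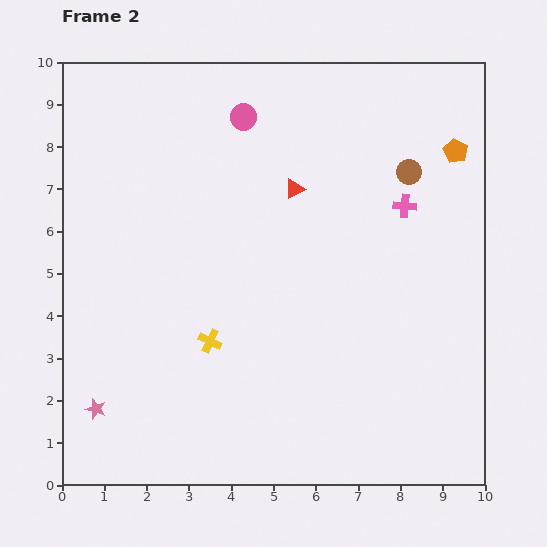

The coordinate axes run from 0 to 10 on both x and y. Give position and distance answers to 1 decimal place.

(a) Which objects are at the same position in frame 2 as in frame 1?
none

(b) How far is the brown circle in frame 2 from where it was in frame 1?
1.4

The brown circle moved from (6.9, 7.0) to (8.2, 7.4), a distance of √(1.3² + 0.4²) ≈ 1.4.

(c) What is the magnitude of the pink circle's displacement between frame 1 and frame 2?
2.7

The pink circle moved from (1.6, 8.4) to (4.3, 8.7), a distance of √(2.7² + 0.3²) ≈ 2.7.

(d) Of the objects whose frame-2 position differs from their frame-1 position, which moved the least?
the orange pentagon

(moved 0.6)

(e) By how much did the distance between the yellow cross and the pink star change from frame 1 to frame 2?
+1.2

Distance in frame 1: 1.9. Distance in frame 2: 3.1.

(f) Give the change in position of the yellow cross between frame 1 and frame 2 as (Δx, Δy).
(1.1, 1.0)

The yellow cross was at (2.4, 2.4) in frame 1 and (3.5, 3.4) in frame 2.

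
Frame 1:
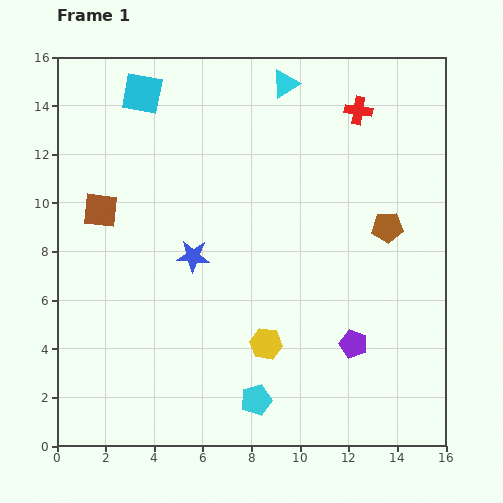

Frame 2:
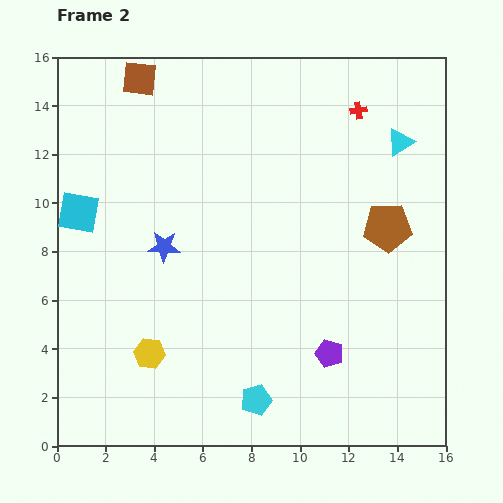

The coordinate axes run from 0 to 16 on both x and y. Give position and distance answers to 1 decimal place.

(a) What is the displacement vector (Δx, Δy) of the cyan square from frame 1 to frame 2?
(-2.6, -4.9)

The cyan square was at (3.5, 14.5) in frame 1 and (0.9, 9.6) in frame 2.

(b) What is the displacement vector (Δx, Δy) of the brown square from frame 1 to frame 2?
(1.6, 5.4)

The brown square was at (1.8, 9.7) in frame 1 and (3.4, 15.1) in frame 2.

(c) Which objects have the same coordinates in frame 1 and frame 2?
the red cross, the brown pentagon, the cyan pentagon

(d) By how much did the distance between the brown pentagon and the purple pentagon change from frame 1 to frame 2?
+0.7

Distance in frame 1: 5.0. Distance in frame 2: 5.7.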